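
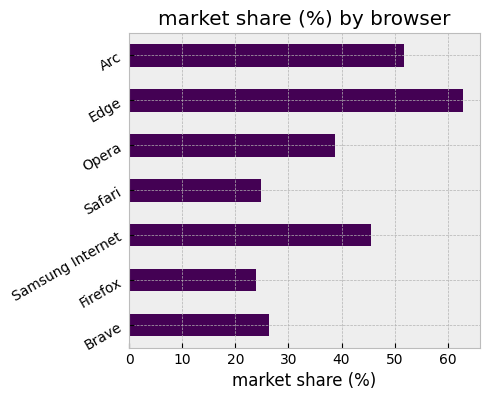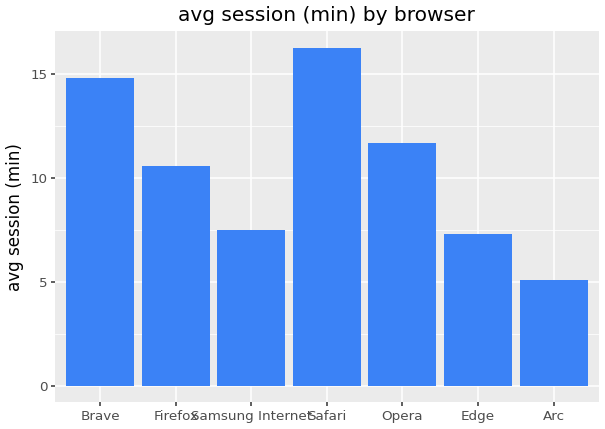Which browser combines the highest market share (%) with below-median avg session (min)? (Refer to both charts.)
Chart 2 median avg session (min) ≈ 10; below-median browsers: Samsung Internet, Edge, Arc. Among those, Edge has the highest market share (%) (≈ 60).

Edge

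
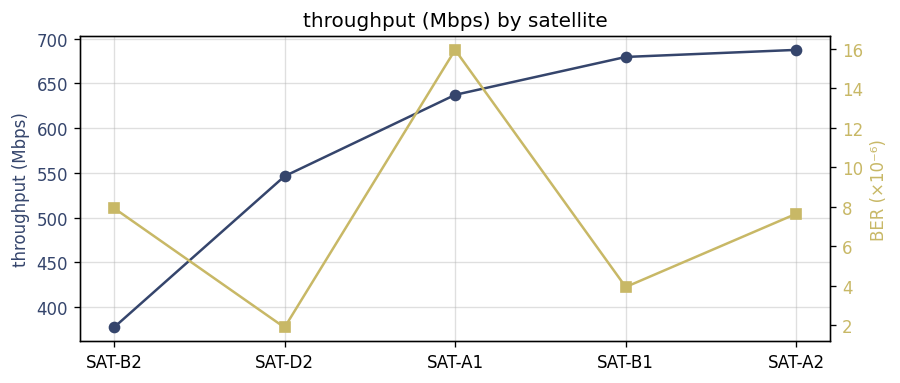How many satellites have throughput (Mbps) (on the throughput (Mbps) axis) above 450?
4

Above 450: SAT-D2, SAT-A1, SAT-B1, SAT-A2.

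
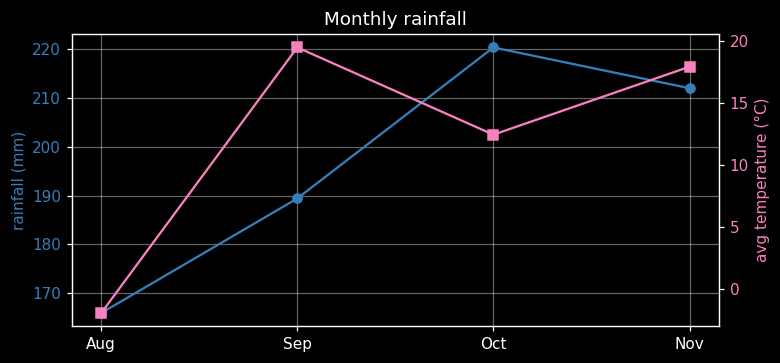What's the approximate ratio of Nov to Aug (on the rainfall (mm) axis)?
≈ 1.27×

Nov ≈ 210, Aug ≈ 165; 210/165 ≈ 1.27.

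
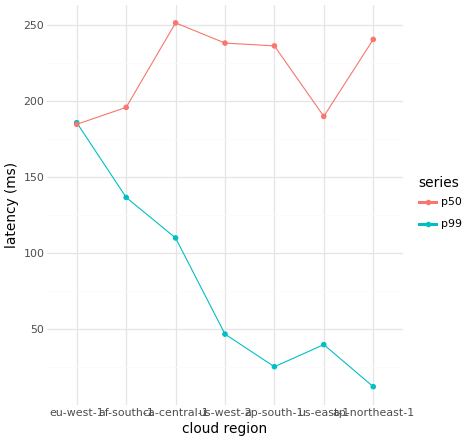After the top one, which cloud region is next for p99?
Top 3 for p99: eu-west-1 ≈ 180, af-south-1 ≈ 140, ca-central-1 ≈ 120.

af-south-1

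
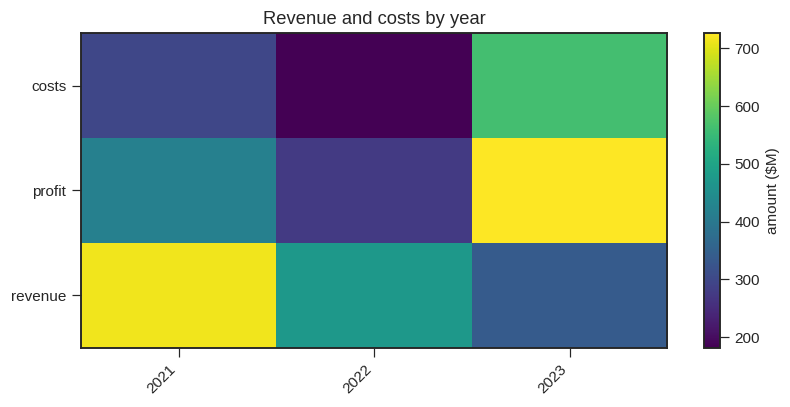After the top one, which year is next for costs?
Top 3 for costs: 2023 ≈ 550, 2021 ≈ 300, 2022 ≈ 200.

2021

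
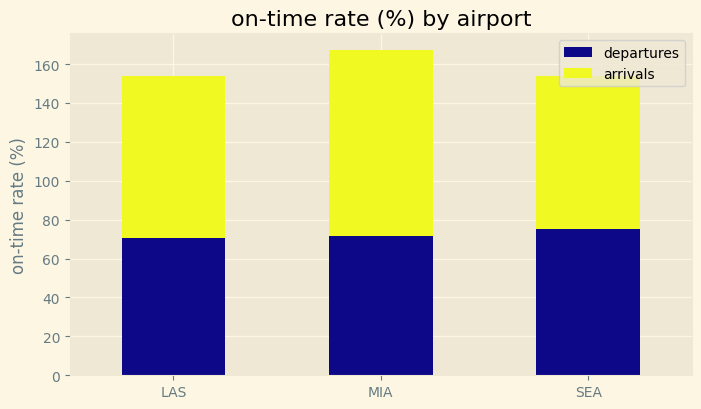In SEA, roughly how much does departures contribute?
≈ 80

departures top ≈ 80, bottom ≈ 0; segment ≈ 80.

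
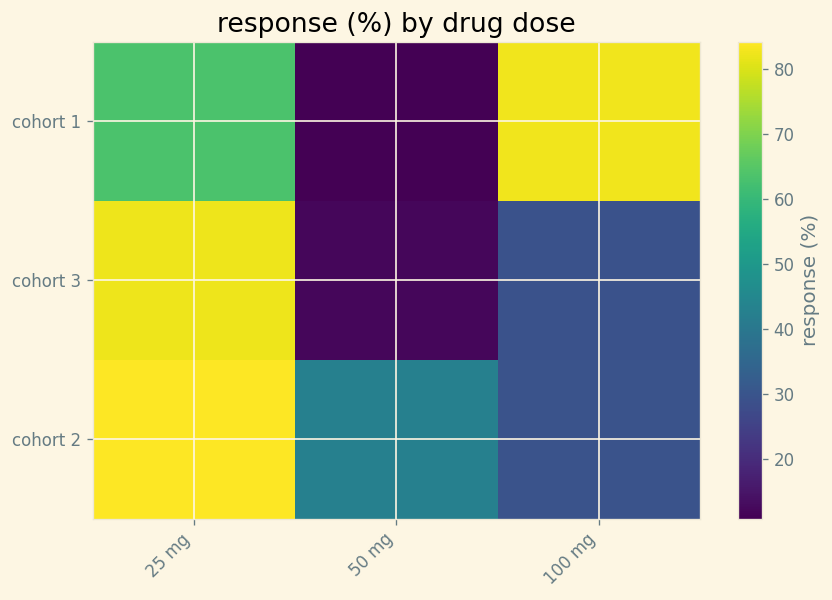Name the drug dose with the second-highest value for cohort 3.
Top 3 for cohort 3: 25 mg ≈ 80, 100 mg ≈ 30, 50 mg ≈ 10.

100 mg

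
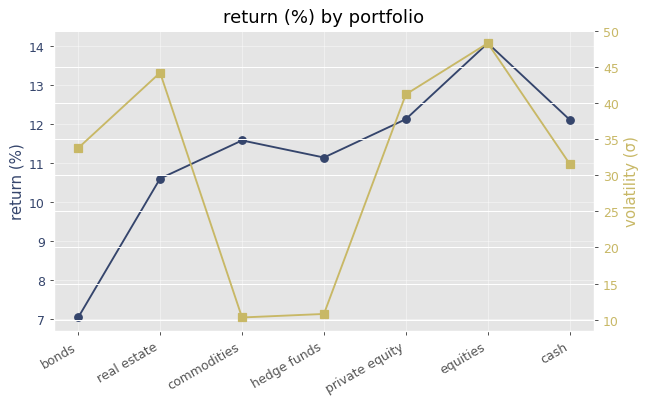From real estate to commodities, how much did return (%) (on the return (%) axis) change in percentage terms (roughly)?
real estate ≈ 11, commodities ≈ 12; (12 − 11) / 11 ≈ +9.1%.

≈ +9.1%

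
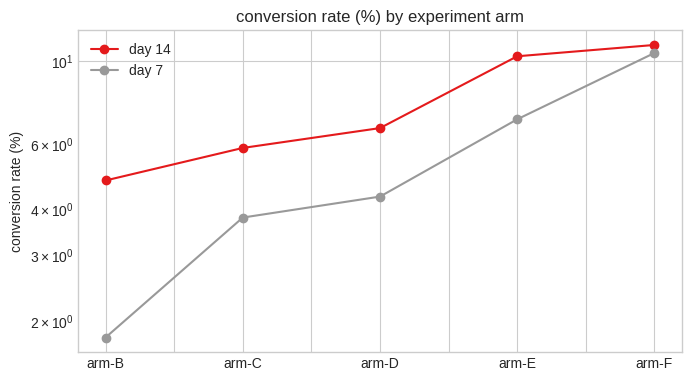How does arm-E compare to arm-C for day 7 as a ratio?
≈ 1.75×

arm-E ≈ 7, arm-C ≈ 4; 7/4 ≈ 1.75.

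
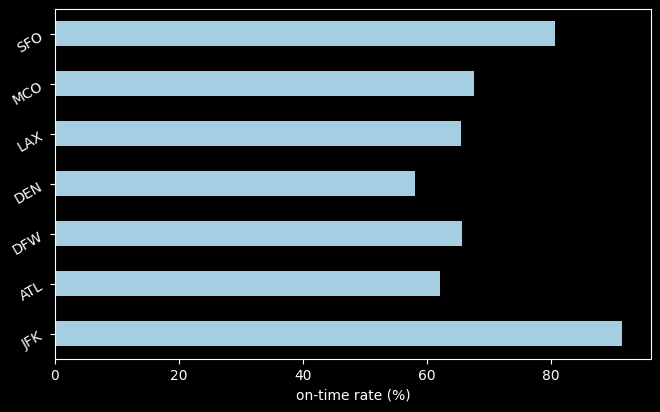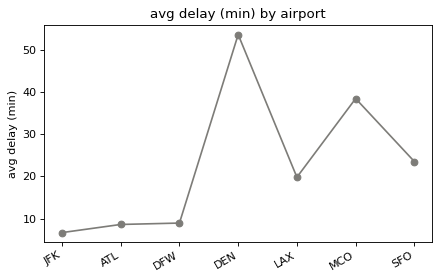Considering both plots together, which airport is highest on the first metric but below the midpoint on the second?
Chart 2 median avg delay (min) ≈ 20; below-median airports: JFK, ATL, DFW. Among those, JFK has the highest on-time rate (%) (≈ 90).

JFK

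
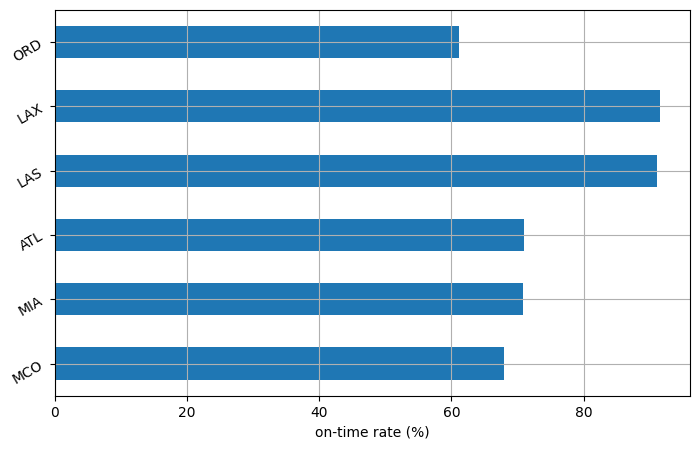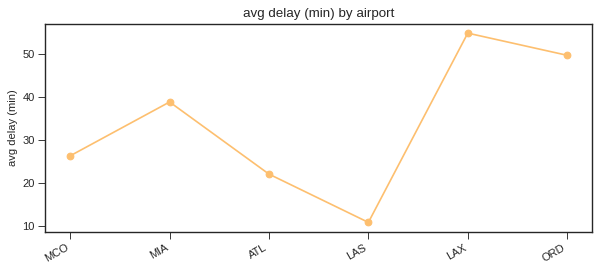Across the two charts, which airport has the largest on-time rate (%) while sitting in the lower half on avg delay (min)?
Chart 2 median avg delay (min) ≈ 30; below-median airports: MCO, ATL, LAS. Among those, LAS has the highest on-time rate (%) (≈ 90).

LAS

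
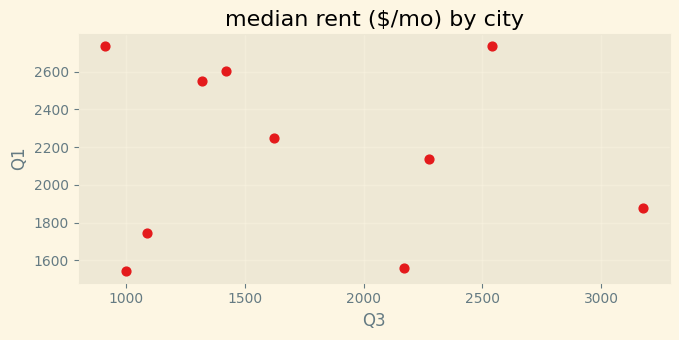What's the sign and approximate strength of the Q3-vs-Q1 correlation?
Points are roughly uncorrelated; weak (|r| ≈ 0.1).

no clear correlation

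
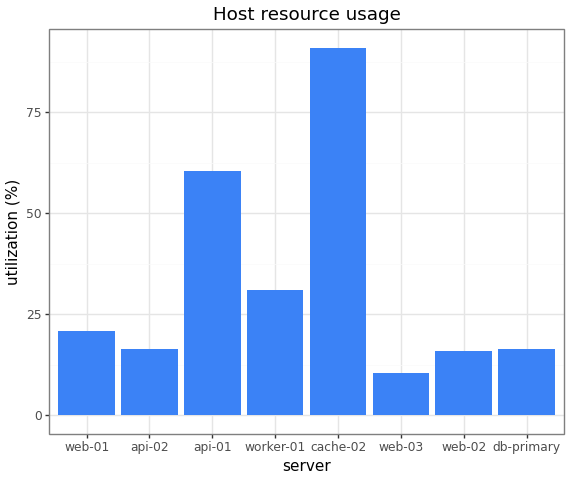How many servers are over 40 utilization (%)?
2

Above 40: api-01, cache-02.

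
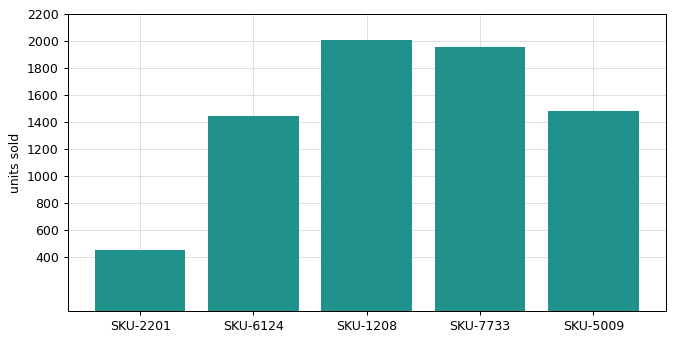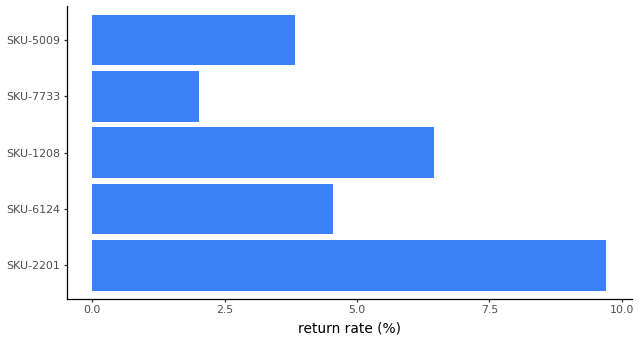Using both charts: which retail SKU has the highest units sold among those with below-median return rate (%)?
Chart 2 median return rate (%) ≈ 5; below-median retail SKUs: SKU-7733, SKU-5009. Among those, SKU-7733 has the highest units sold (≈ 2000).

SKU-7733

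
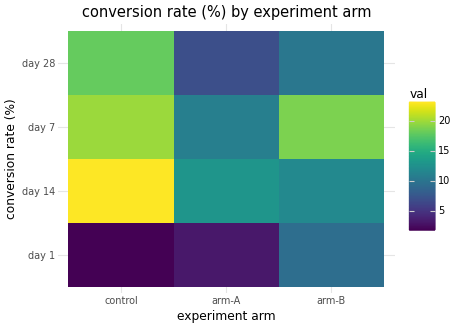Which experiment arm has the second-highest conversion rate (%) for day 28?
Top 3 for day 28: control ≈ 18, arm-B ≈ 10, arm-A ≈ 6.

arm-B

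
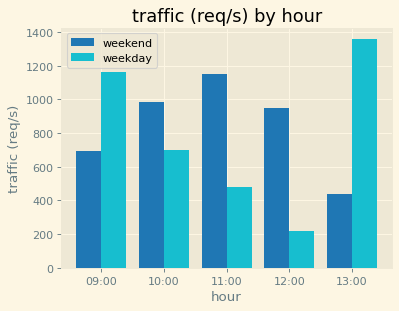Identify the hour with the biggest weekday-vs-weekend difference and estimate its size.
13:00: weekday ≈ 1400, weekend ≈ 400 → gap ≈ 1000. Next-largest (12:00) is only ≈ 800.

13:00, ≈ 1000 req/s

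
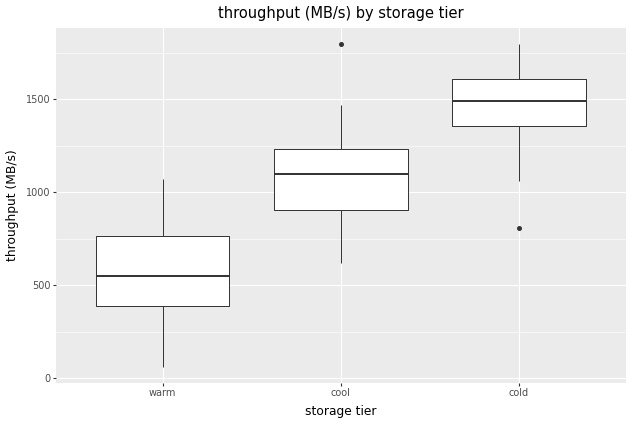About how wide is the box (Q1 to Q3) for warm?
≈ 400

Q3 ≈ 800, Q1 ≈ 400; IQR ≈ 400.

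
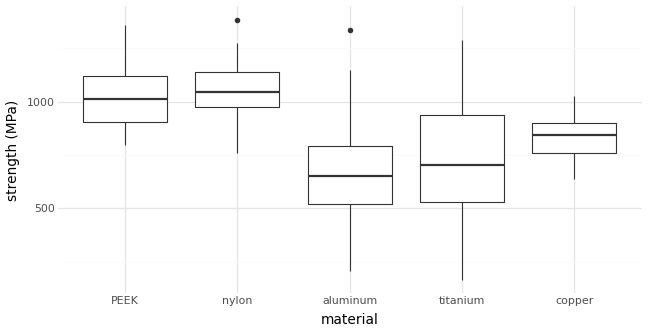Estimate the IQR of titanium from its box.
≈ 400

Q3 ≈ 950, Q1 ≈ 550; IQR ≈ 400.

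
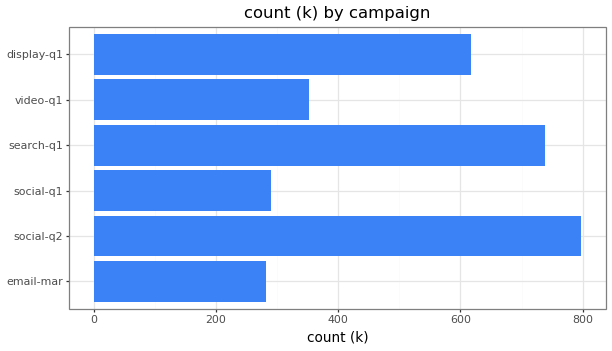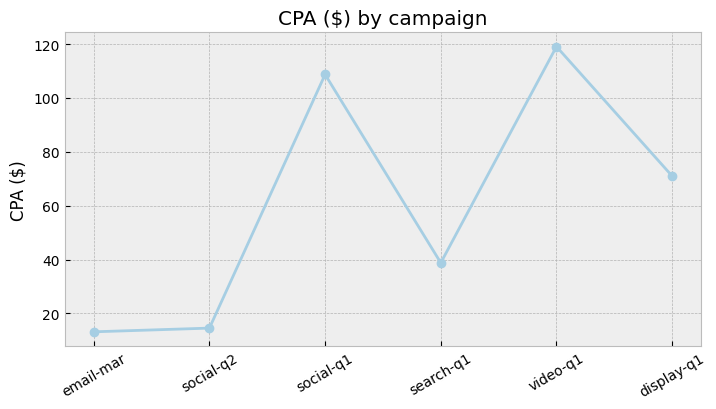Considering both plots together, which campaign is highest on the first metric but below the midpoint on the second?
social-q2

Chart 2 median CPA ($) ≈ 60; below-median campaigns: email-mar, social-q2, search-q1. Among those, social-q2 has the highest count (k) (≈ 800).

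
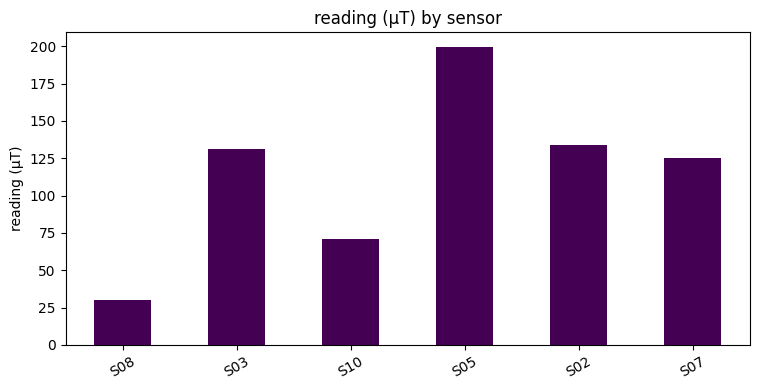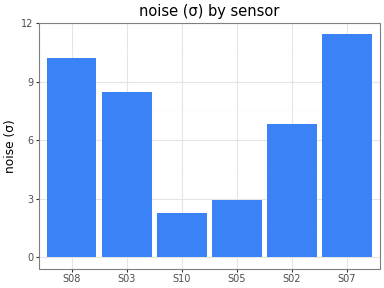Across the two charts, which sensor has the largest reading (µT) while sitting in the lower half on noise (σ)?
S05

Chart 2 median noise (σ) ≈ 8; below-median sensors: S10, S05, S02. Among those, S05 has the highest reading (µT) (≈ 200).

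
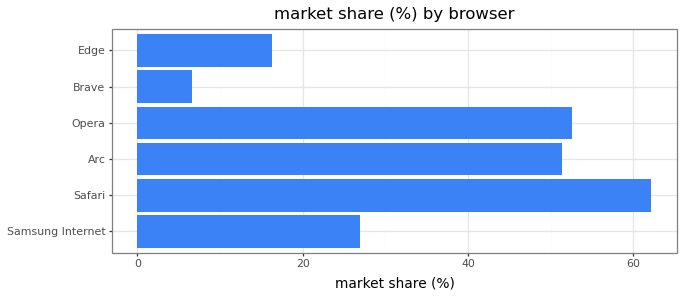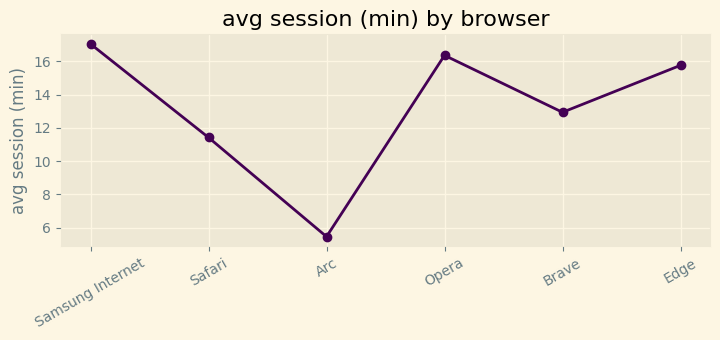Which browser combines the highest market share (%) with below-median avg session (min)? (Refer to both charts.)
Safari

Chart 2 median avg session (min) ≈ 14; below-median browsers: Safari, Arc, Brave. Among those, Safari has the highest market share (%) (≈ 60).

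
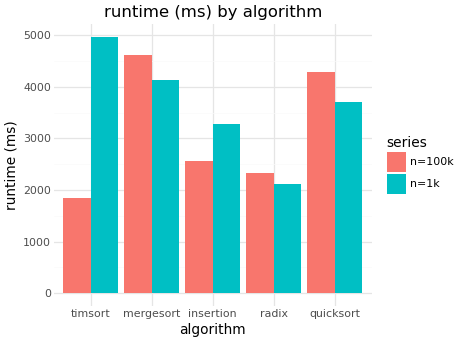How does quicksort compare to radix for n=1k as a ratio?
≈ 1.75×

quicksort ≈ 3500, radix ≈ 2000; 3500/2000 ≈ 1.75.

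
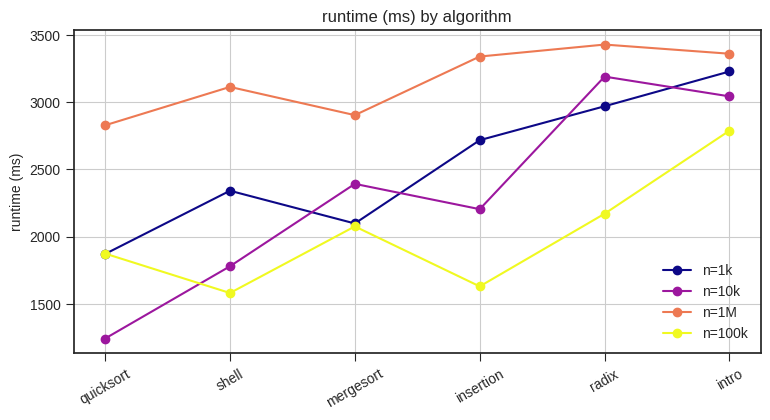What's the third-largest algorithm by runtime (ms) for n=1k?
Top 4 for n=1k: intro ≈ 3200, radix ≈ 3000, insertion ≈ 2800, shell ≈ 2400.

insertion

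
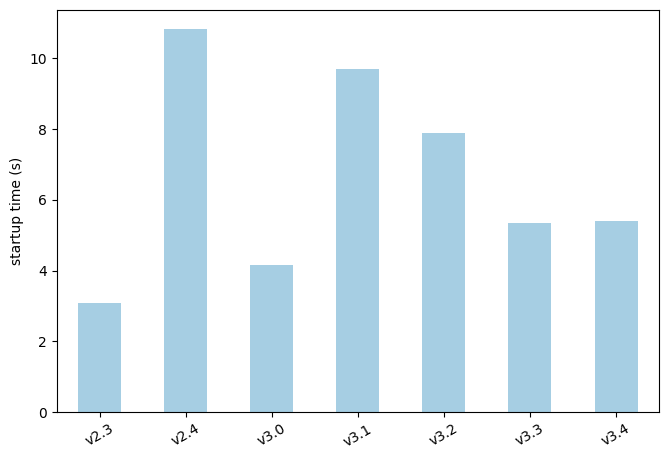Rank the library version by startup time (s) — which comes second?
v3.1

Top 3: v2.4 ≈ 11, v3.1 ≈ 10, v3.2 ≈ 8.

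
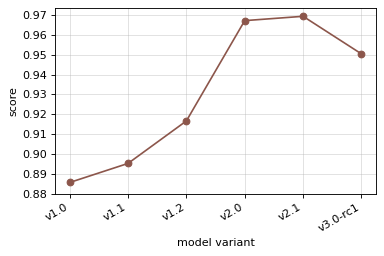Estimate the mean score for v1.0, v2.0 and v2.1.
≈ 0.94

(0.89 + 0.97 + 0.97) / 3 ≈ 0.94.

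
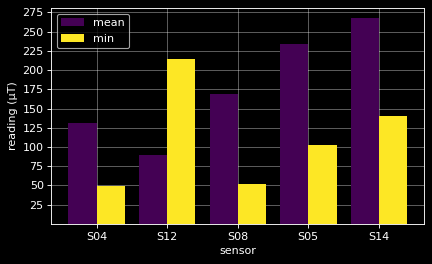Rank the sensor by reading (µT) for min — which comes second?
S14

Top 3 for min: S12 ≈ 225, S14 ≈ 150, S05 ≈ 100.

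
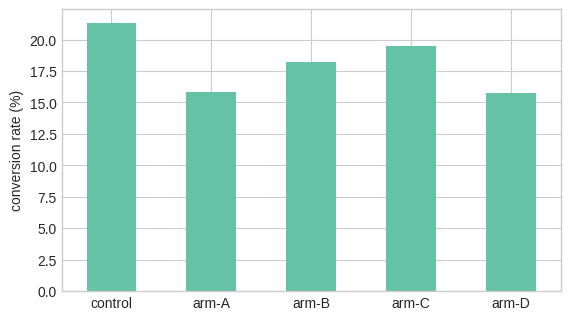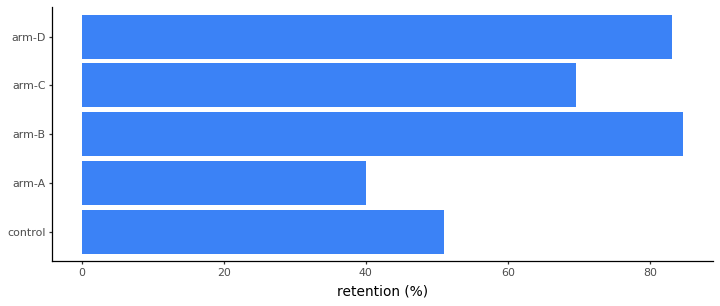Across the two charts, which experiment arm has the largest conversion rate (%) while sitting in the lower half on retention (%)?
control

Chart 2 median retention (%) ≈ 70; below-median experiment arms: control, arm-A. Among those, control has the highest conversion rate (%) (≈ 22).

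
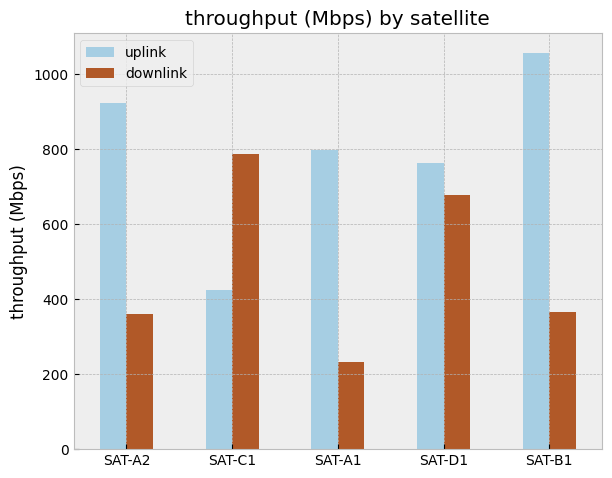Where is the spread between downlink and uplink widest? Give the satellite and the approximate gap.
SAT-B1: downlink ≈ 400, uplink ≈ 1100 → gap ≈ 700. Next-largest (SAT-A1) is only ≈ 600.

SAT-B1, ≈ 700 Mbps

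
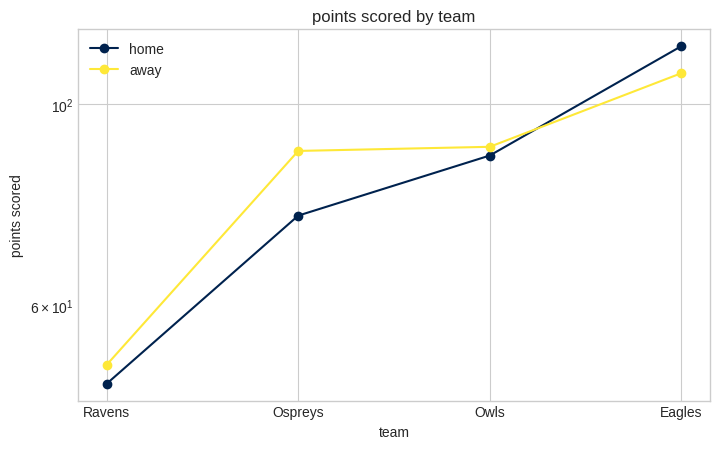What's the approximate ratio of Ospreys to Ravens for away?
≈ 1.8×

Ospreys ≈ 90, Ravens ≈ 50; 90/50 ≈ 1.8.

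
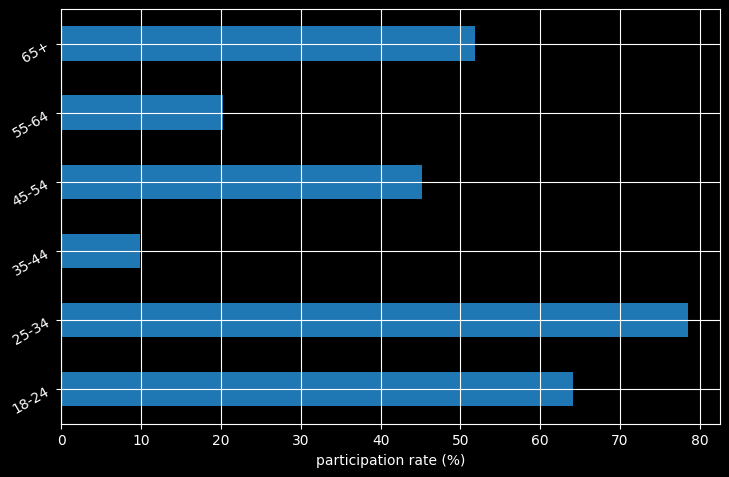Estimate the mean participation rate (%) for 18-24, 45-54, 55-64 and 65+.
(60 + 50 + 20 + 50) / 4 ≈ 45.

≈ 45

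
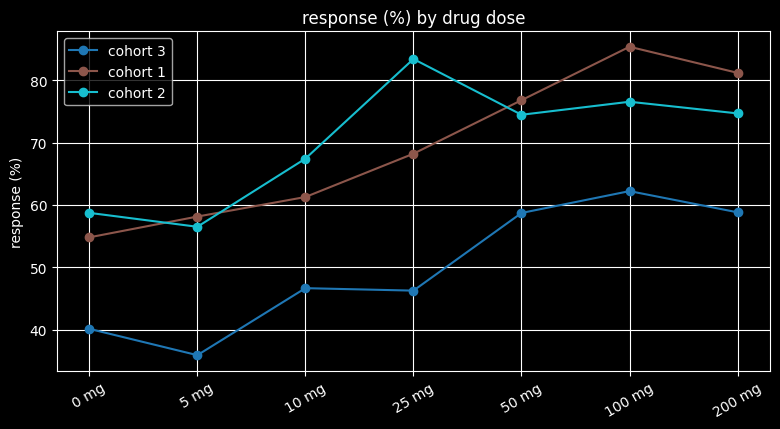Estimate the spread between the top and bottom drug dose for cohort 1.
Max 100 mg ≈ 85, min 0 mg ≈ 55; range ≈ 30.

≈ 30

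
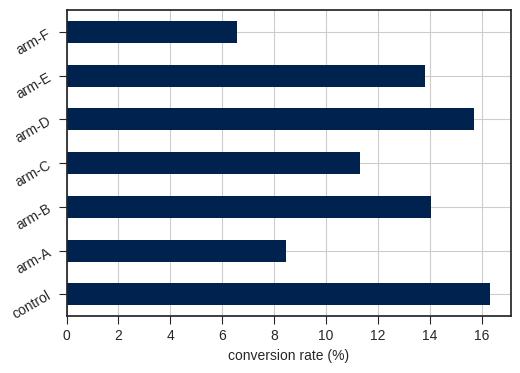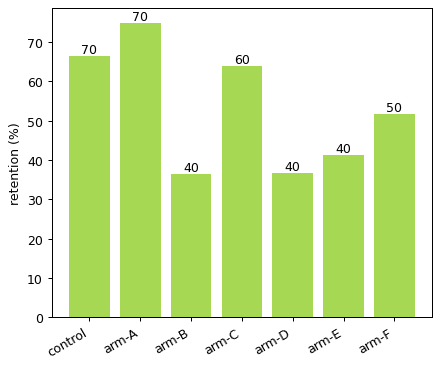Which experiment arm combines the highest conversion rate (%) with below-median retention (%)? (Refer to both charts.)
arm-D

Chart 2 median retention (%) ≈ 50; below-median experiment arms: arm-B, arm-D, arm-E. Among those, arm-D has the highest conversion rate (%) (≈ 16).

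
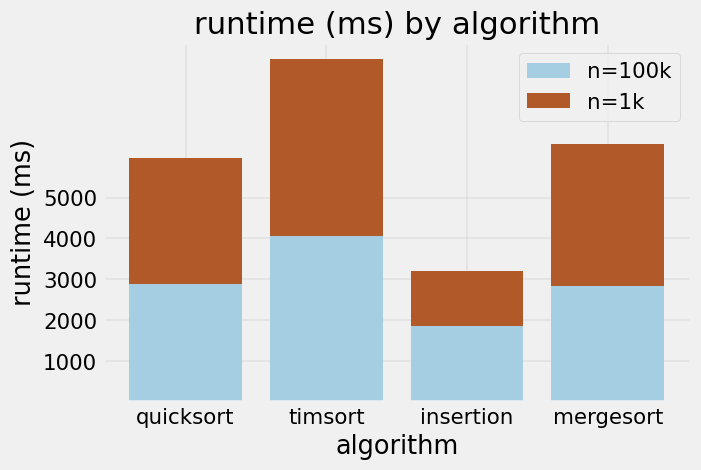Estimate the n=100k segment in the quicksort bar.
n=100k top ≈ 3000, bottom ≈ 0; segment ≈ 3000.

≈ 3000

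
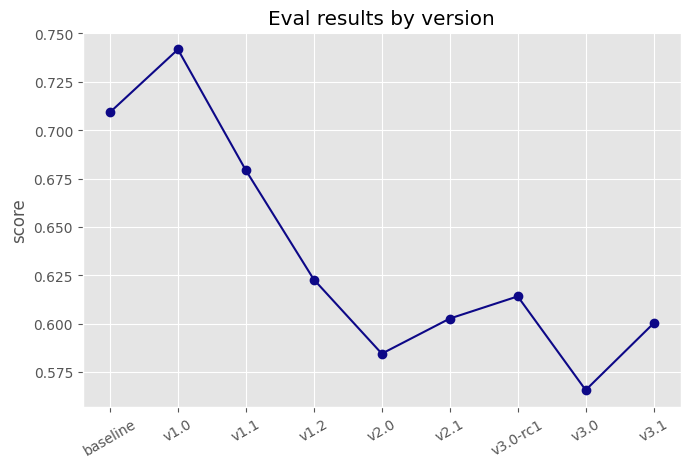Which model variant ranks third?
v1.1

Top 4: v1.0 ≈ 0.74, baseline ≈ 0.70, v1.1 ≈ 0.68, v1.2 ≈ 0.62.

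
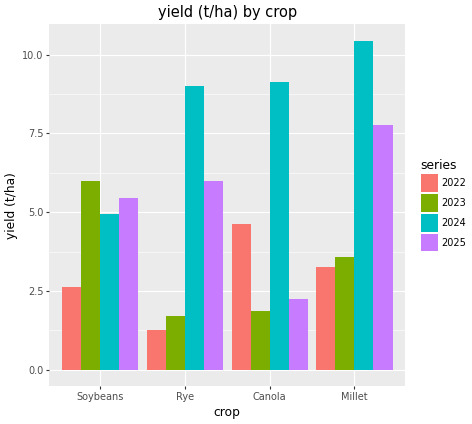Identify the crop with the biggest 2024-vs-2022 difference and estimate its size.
Rye, ≈ 8 t/ha

Rye: 2024 ≈ 9, 2022 ≈ 1 → gap ≈ 8. Next-largest (Millet) is only ≈ 7.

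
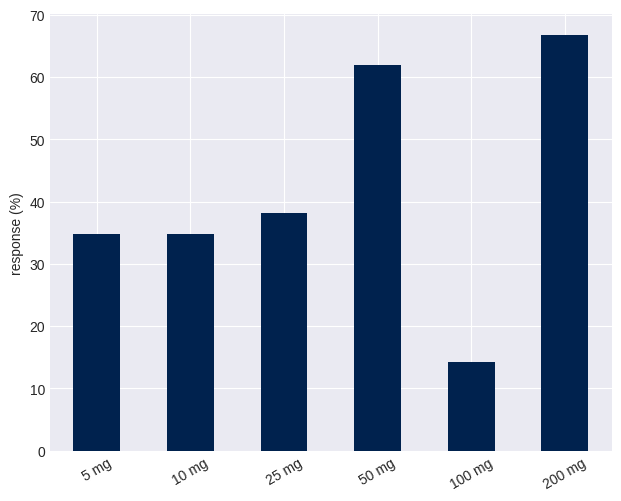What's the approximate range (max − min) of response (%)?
Max 200 mg ≈ 70, min 100 mg ≈ 10; range ≈ 60.

≈ 60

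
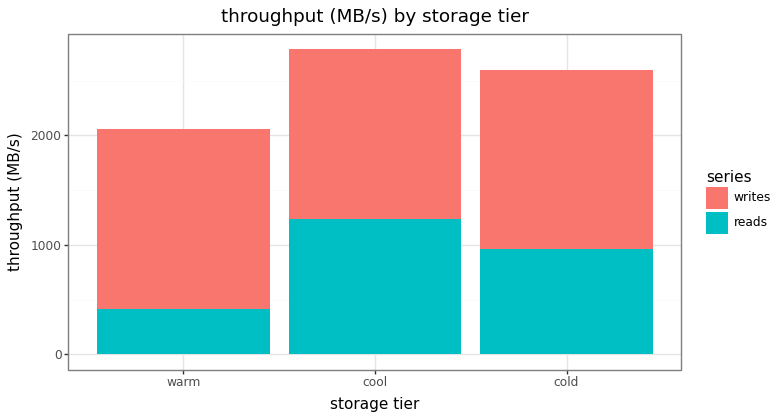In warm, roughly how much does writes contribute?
≈ 1500

writes top ≈ 2000, bottom ≈ 500; segment ≈ 1500.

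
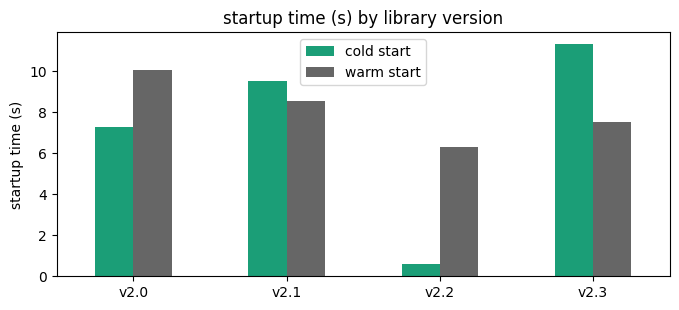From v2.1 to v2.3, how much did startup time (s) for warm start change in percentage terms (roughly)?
≈ -11.1%

v2.1 ≈ 9, v2.3 ≈ 8; (8 − 9) / 9 ≈ -11.1%.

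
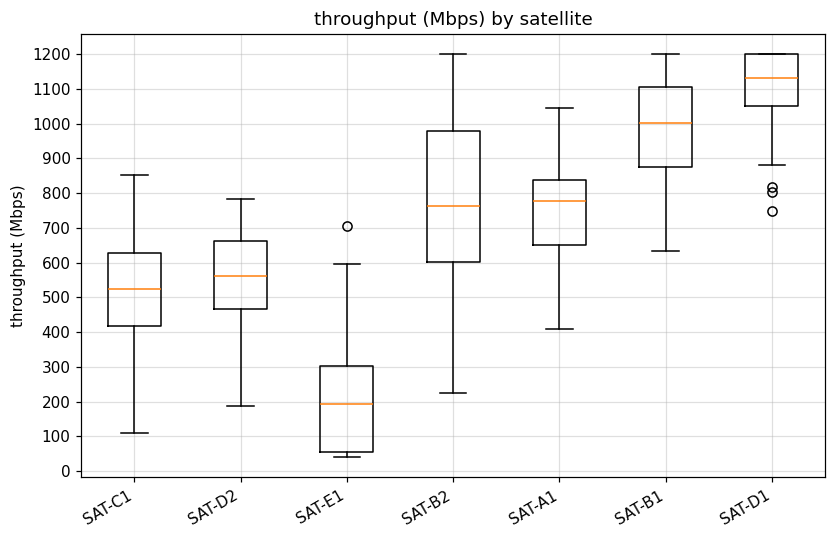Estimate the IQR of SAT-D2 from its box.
Q3 ≈ 700, Q1 ≈ 500; IQR ≈ 200.

≈ 200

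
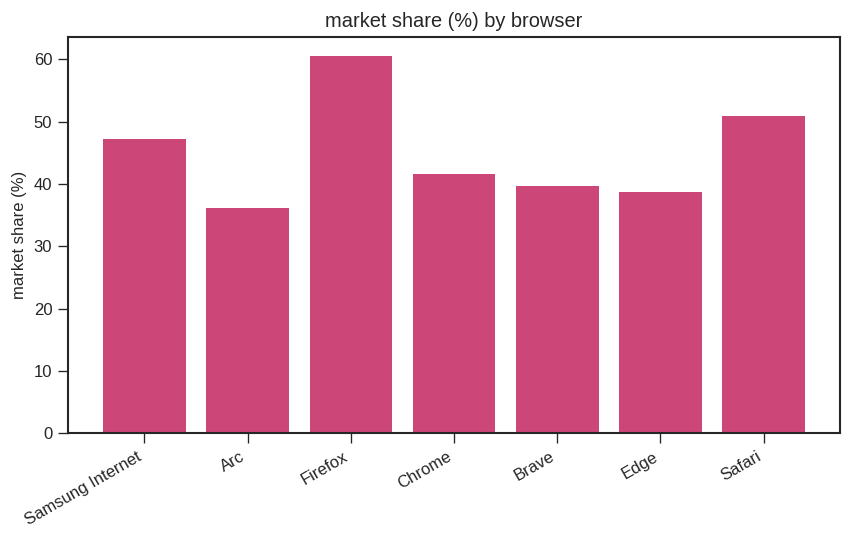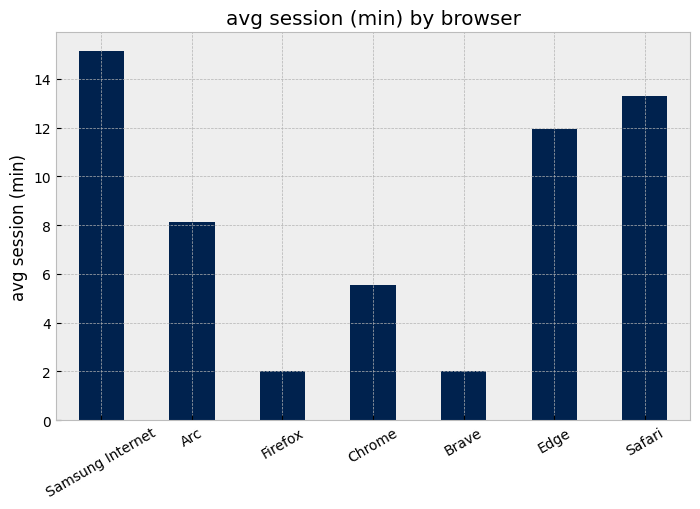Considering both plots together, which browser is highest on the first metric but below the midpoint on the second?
Firefox

Chart 2 median avg session (min) ≈ 8; below-median browsers: Firefox, Chrome, Brave. Among those, Firefox has the highest market share (%) (≈ 60).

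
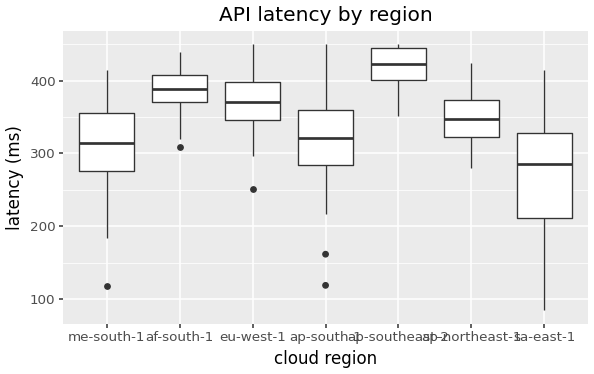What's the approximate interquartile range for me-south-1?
≈ 80

Q3 ≈ 360, Q1 ≈ 280; IQR ≈ 80.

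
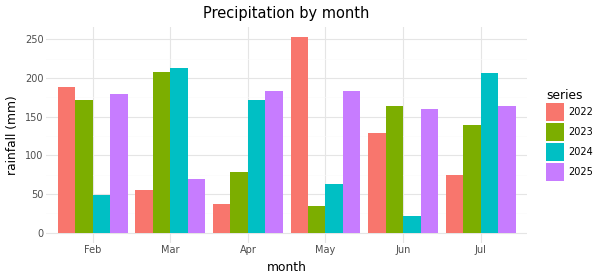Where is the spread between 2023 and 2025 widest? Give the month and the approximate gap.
May: 2023 ≈ 25, 2025 ≈ 175 → gap ≈ 150. Next-largest (Mar) is only ≈ 125.

May, ≈ 150 mm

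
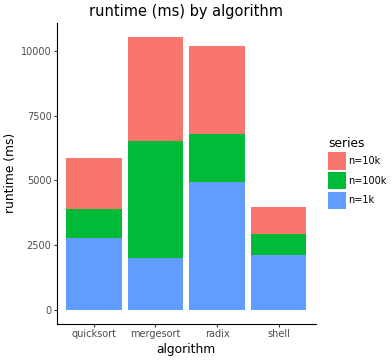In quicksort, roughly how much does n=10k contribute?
≈ 2000

n=10k top ≈ 6000, bottom ≈ 4000; segment ≈ 2000.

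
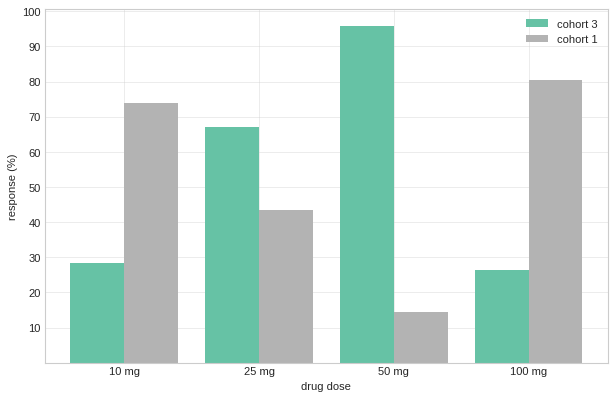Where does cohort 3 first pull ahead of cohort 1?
10 mg: cohort 3 ≈ 30 vs cohort 1 ≈ 70 (not yet); 25 mg: cohort 3 ≈ 70 vs cohort 1 ≈ 40 (first crossover).

25 mg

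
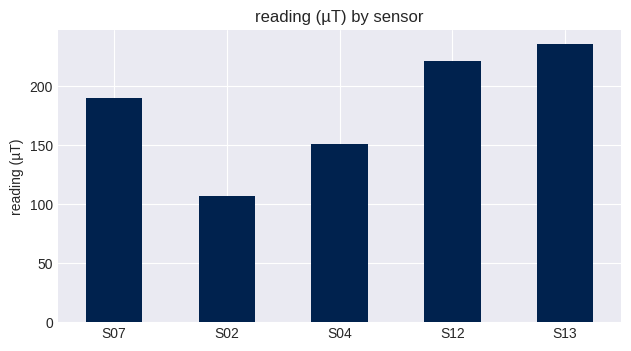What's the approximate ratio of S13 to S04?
S13 ≈ 240, S04 ≈ 160; 240/160 ≈ 1.5.

≈ 1.5×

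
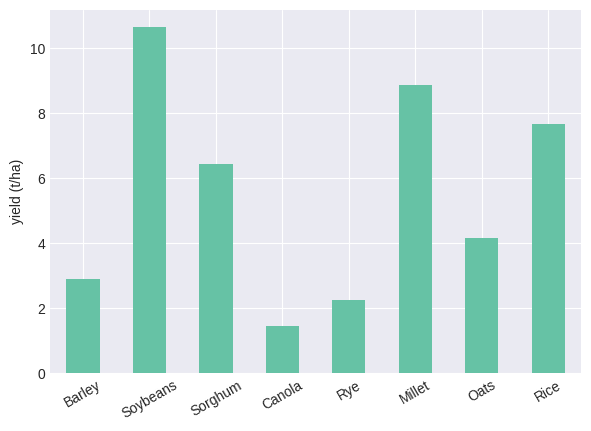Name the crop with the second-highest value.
Top 3: Soybeans ≈ 11, Millet ≈ 9, Rice ≈ 8.

Millet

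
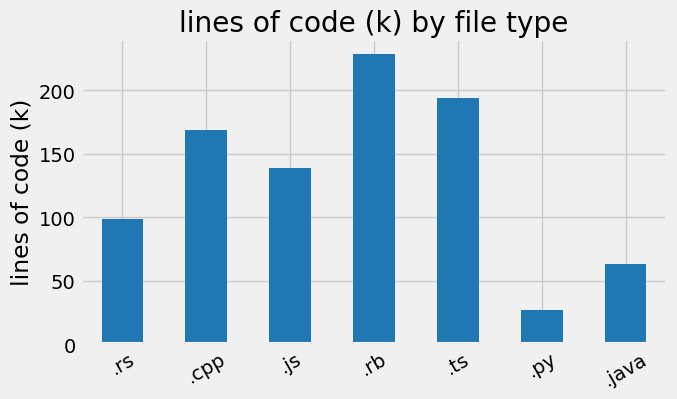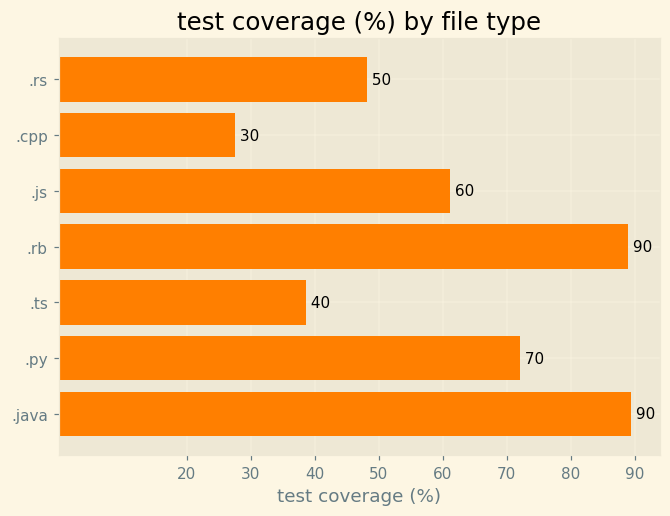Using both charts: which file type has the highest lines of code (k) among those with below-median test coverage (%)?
Chart 2 median test coverage (%) ≈ 60; below-median file types: .rs, .cpp, .ts. Among those, .ts has the highest lines of code (k) (≈ 200).

.ts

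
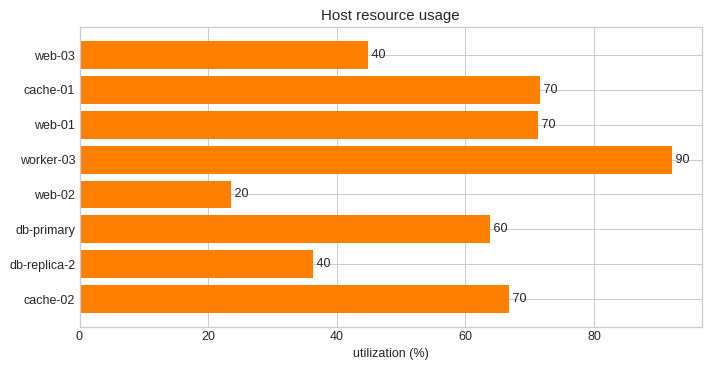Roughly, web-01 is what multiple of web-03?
≈ 1.75×

web-01 ≈ 70, web-03 ≈ 40; 70/40 ≈ 1.75.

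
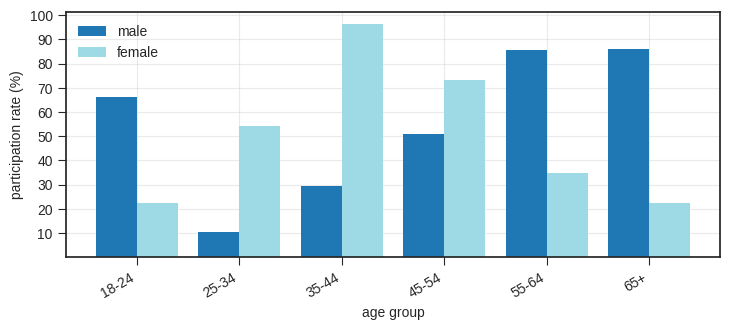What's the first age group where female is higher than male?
18-24: female ≈ 20 vs male ≈ 70 (not yet); 25-34: female ≈ 50 vs male ≈ 10 (first crossover).

25-34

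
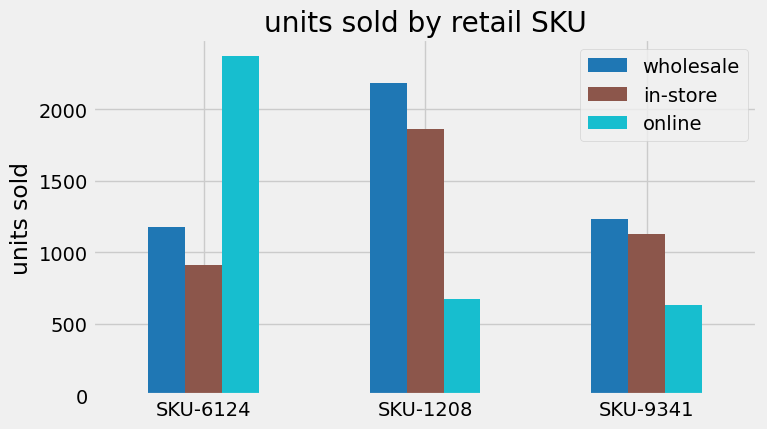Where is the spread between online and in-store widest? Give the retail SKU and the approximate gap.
SKU-6124, ≈ 1400

SKU-6124: online ≈ 2400, in-store ≈ 1000 → gap ≈ 1400. Next-largest (SKU-1208) is only ≈ 1200.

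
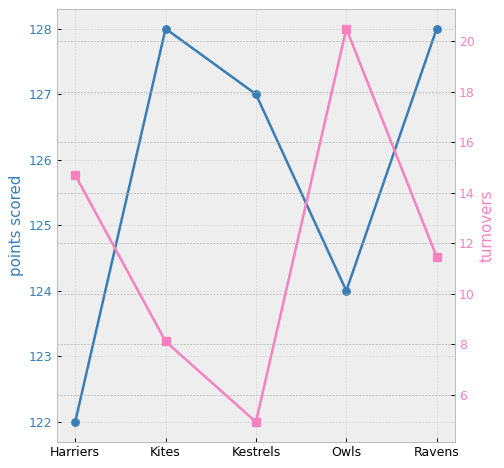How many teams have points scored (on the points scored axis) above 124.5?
Above 124.5: Kites, Kestrels, Ravens.

3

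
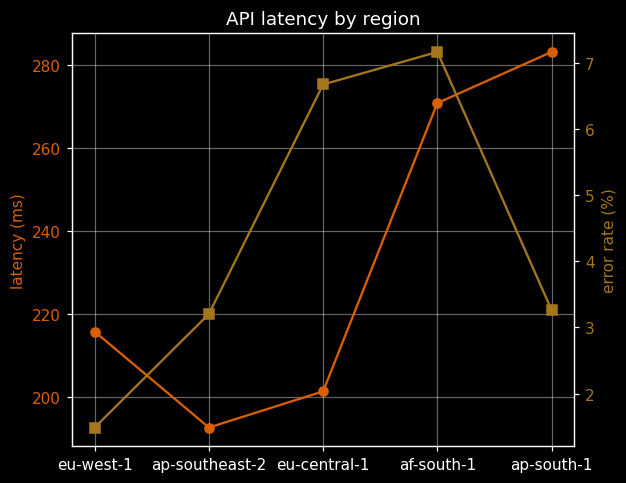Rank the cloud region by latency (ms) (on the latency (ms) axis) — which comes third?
eu-west-1

Top 4 (on the latency (ms) axis): ap-south-1 ≈ 280, af-south-1 ≈ 270, eu-west-1 ≈ 220, eu-central-1 ≈ 200.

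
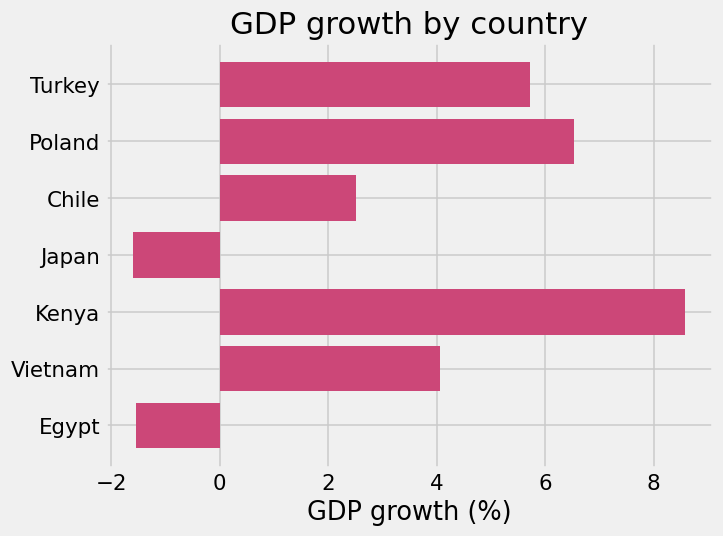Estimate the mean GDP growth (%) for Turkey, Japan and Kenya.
≈ 4

(6 + -2 + 9) / 3 ≈ 4.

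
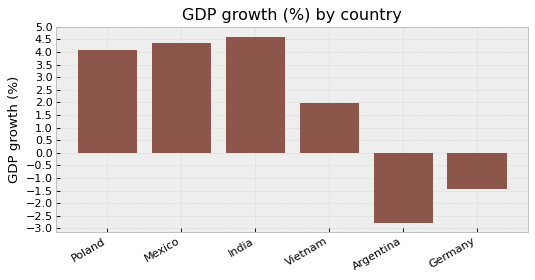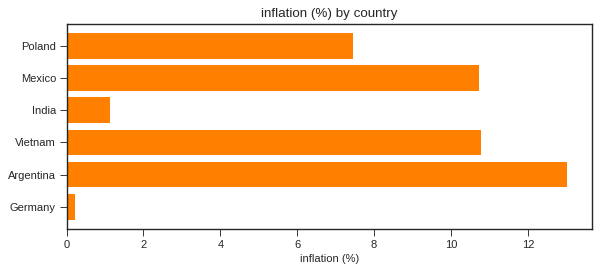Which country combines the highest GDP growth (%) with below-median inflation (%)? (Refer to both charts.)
India

Chart 2 median inflation (%) ≈ 10; below-median countries: Poland, India, Germany. Among those, India has the highest GDP growth (%) (≈ 4.5).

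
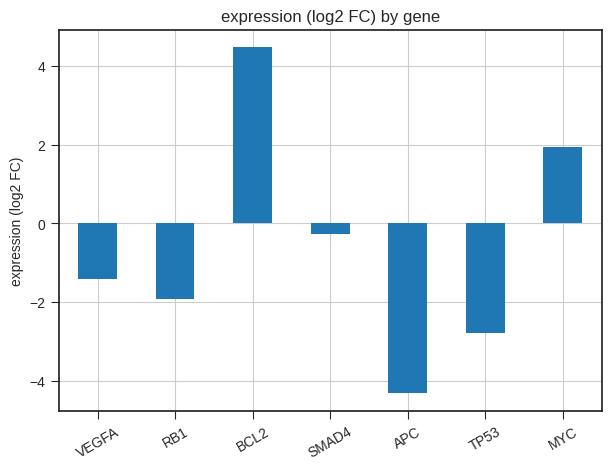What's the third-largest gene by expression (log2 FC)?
SMAD4

Top 4: BCL2 ≈ 4, MYC ≈ 2, SMAD4 ≈ 0, VEGFA ≈ -1.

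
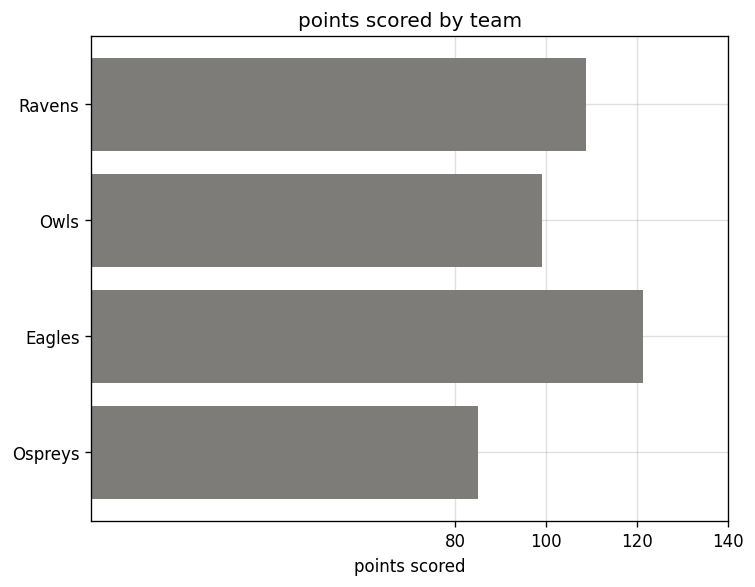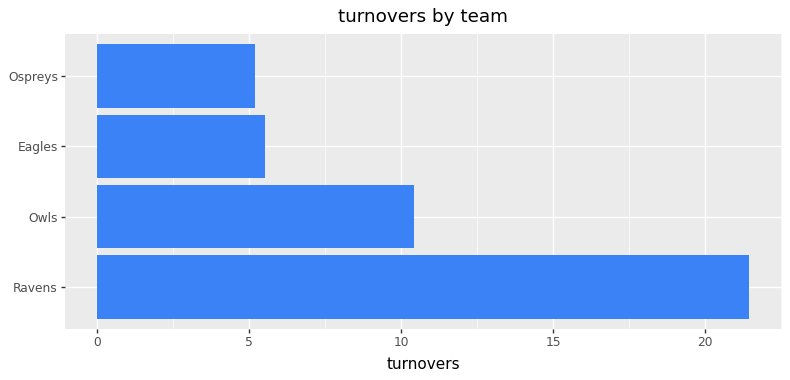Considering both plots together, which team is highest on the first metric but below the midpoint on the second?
Eagles

Chart 2 median turnovers ≈ 8; below-median teams: Eagles, Ospreys. Among those, Eagles has the highest points scored (≈ 120).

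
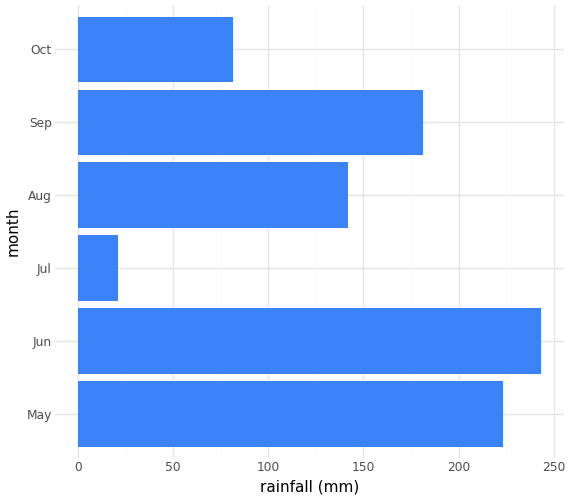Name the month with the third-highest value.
Top 4: Jun ≈ 250, May ≈ 225, Sep ≈ 175, Aug ≈ 150.

Sep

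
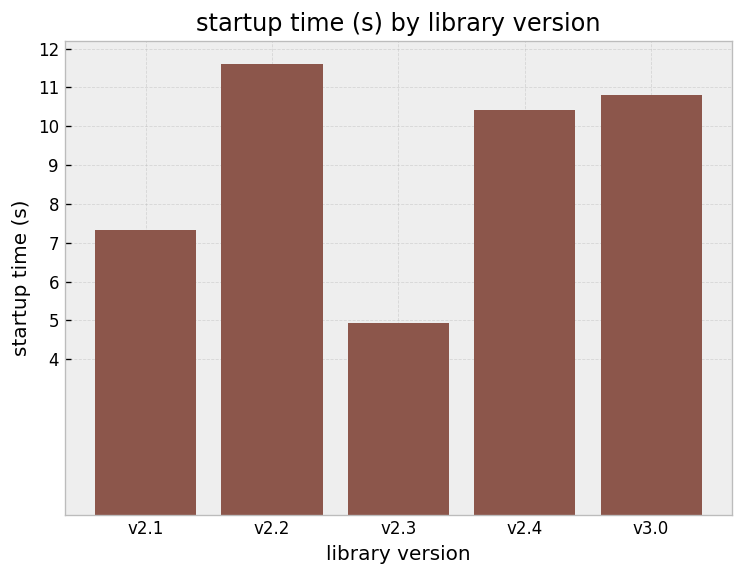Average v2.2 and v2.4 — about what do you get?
(12 + 10) / 2 ≈ 11.

≈ 11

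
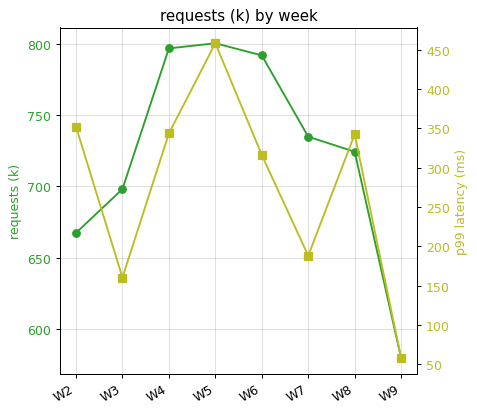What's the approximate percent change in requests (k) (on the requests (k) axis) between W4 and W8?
≈ -10%

W4 ≈ 800, W8 ≈ 720; (720 − 800) / 800 ≈ -10%.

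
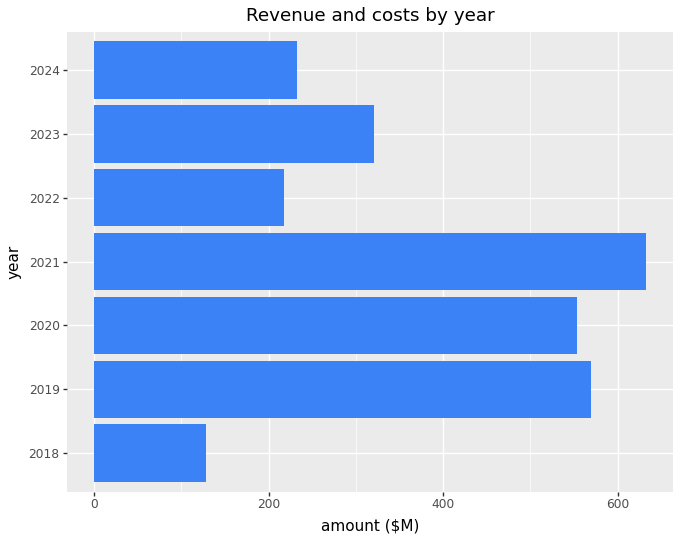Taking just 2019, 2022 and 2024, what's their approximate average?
≈ 333

(600 + 200 + 200) / 3 ≈ 333.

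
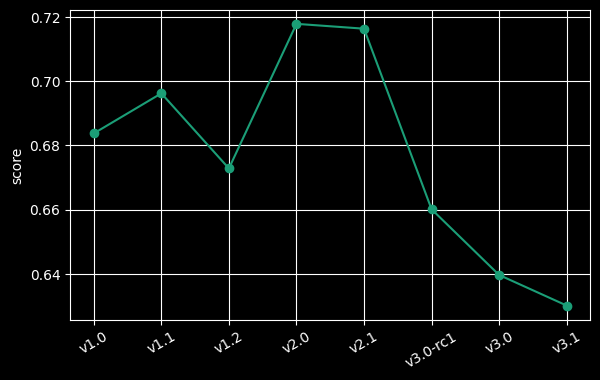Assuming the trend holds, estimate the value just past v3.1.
Last three: 0.66, 0.64, 0.63 → slope ≈ -0.015/step → next ≈ 0.615.

≈ 0.615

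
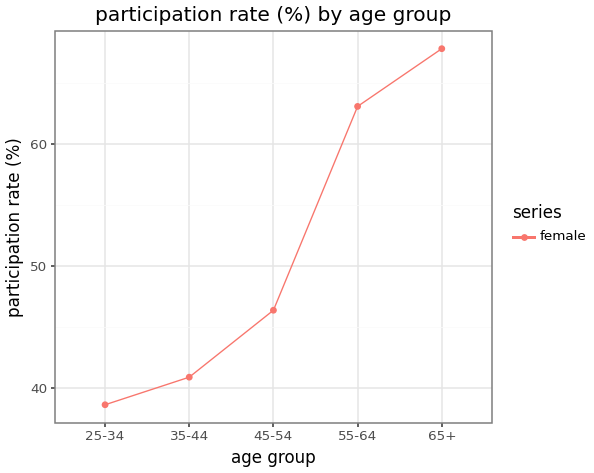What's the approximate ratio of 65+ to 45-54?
65+ ≈ 70, 45-54 ≈ 45; 70/45 ≈ 1.56.

≈ 1.56×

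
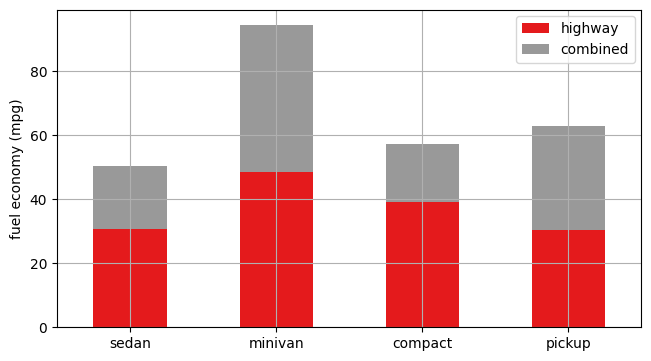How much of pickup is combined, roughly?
combined top ≈ 60, bottom ≈ 30; segment ≈ 30.

≈ 30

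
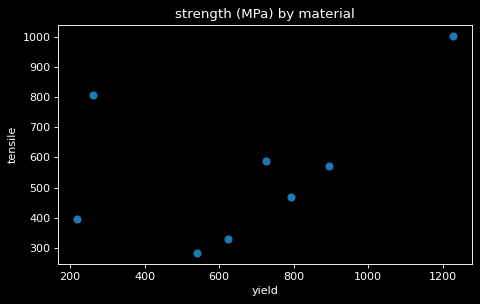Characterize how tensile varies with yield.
positive, moderate

Points are positively correlated; moderate (|r| ≈ 0.5).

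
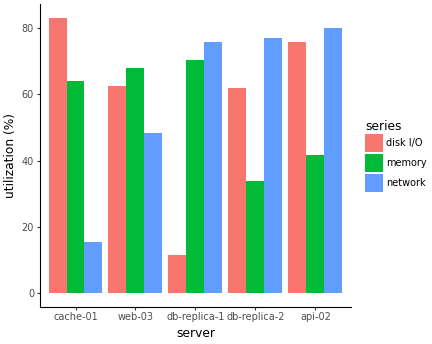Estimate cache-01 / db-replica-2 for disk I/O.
≈ 1.33×

cache-01 ≈ 80, db-replica-2 ≈ 60; 80/60 ≈ 1.33.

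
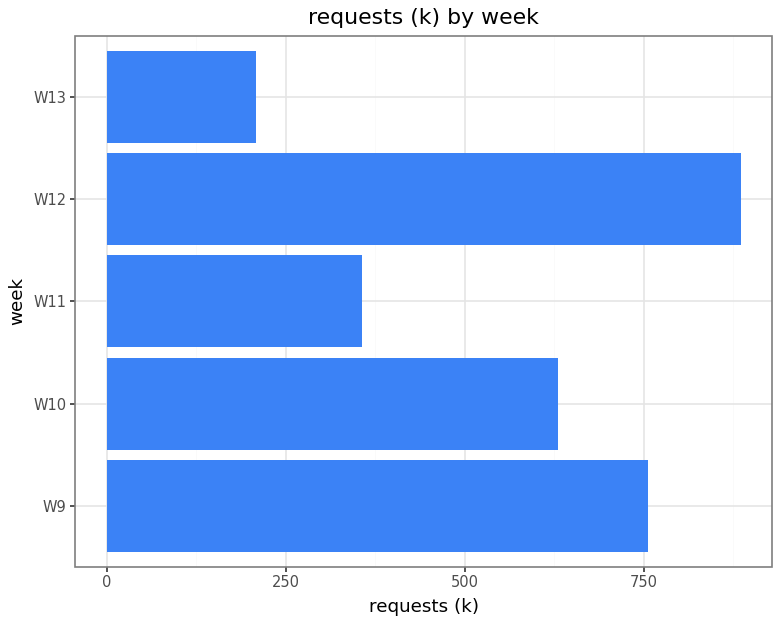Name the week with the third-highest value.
W10

Top 4: W12 ≈ 900, W9 ≈ 800, W10 ≈ 600, W11 ≈ 400.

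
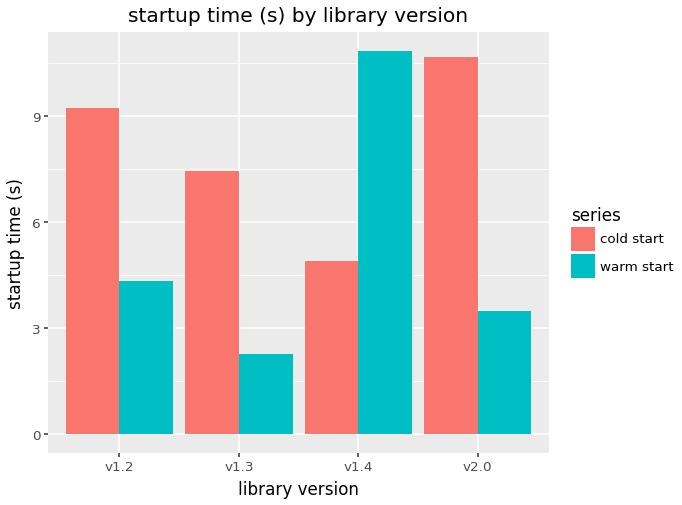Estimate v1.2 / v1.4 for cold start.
≈ 1.8×

v1.2 ≈ 9, v1.4 ≈ 5; 9/5 ≈ 1.8.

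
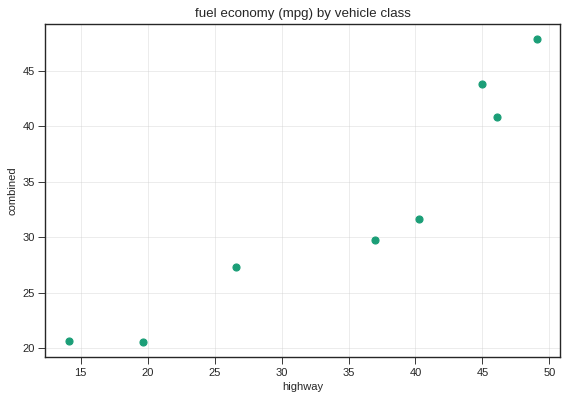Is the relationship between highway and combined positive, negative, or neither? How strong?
Points are positively correlated; strong (|r| ≈ 0.9).

positive, strong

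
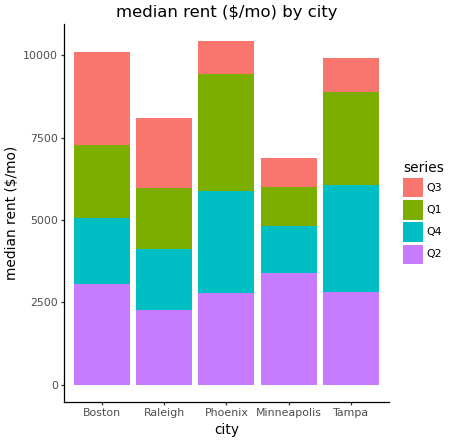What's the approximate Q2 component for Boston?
Q2 top ≈ 3000, bottom ≈ 0; segment ≈ 3000.

≈ 3000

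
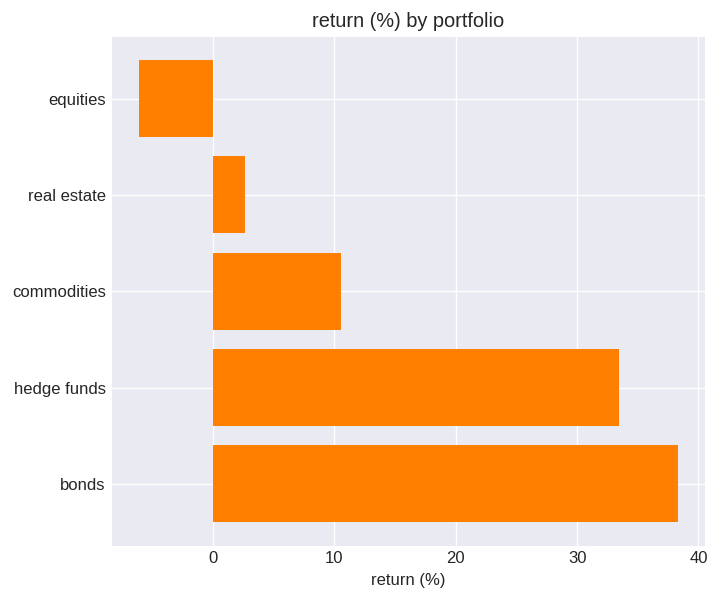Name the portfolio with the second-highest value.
hedge funds

Top 3: bonds ≈ 40, hedge funds ≈ 35, commodities ≈ 10.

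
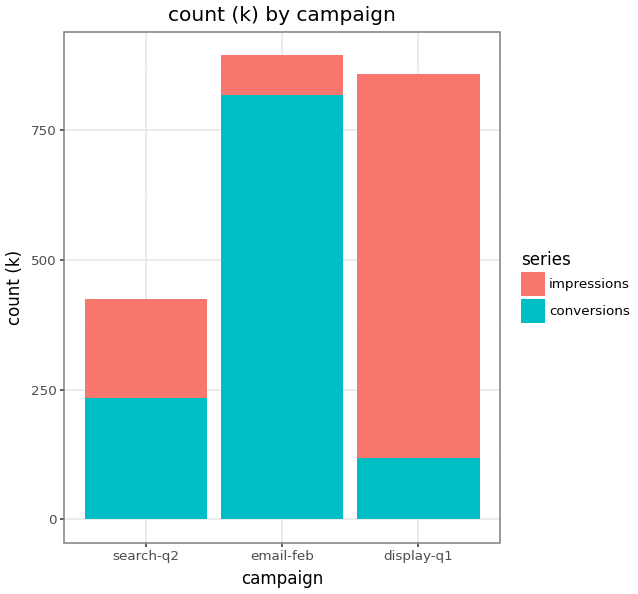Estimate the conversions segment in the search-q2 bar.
conversions top ≈ 200, bottom ≈ 0; segment ≈ 200.

≈ 200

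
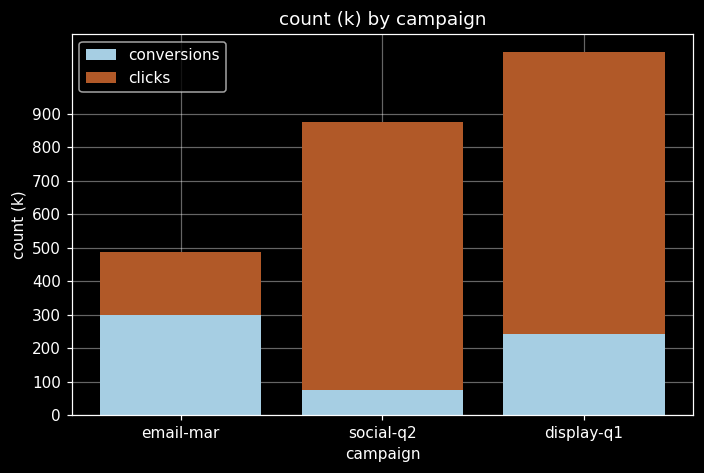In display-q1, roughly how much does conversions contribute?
conversions top ≈ 200, bottom ≈ 0; segment ≈ 200.

≈ 200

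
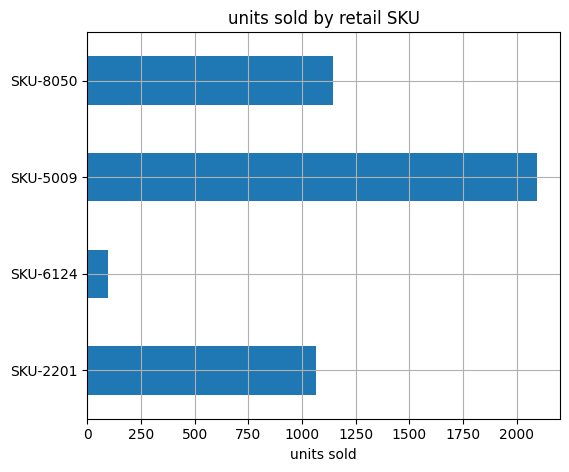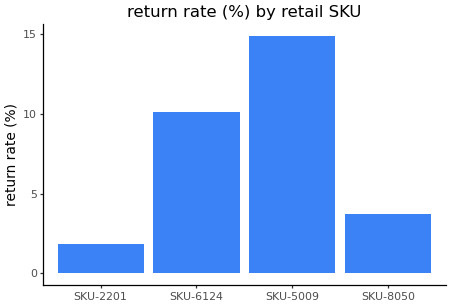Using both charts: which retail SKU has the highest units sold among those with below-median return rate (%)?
SKU-8050

Chart 2 median return rate (%) ≈ 6; below-median retail SKUs: SKU-2201, SKU-8050. Among those, SKU-8050 has the highest units sold (≈ 1200).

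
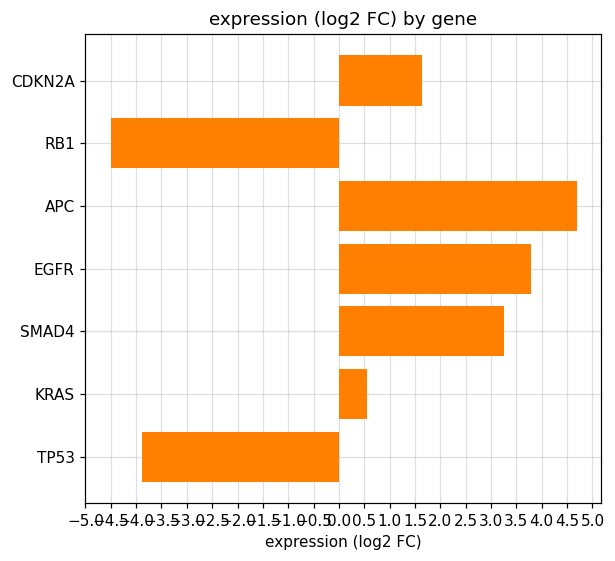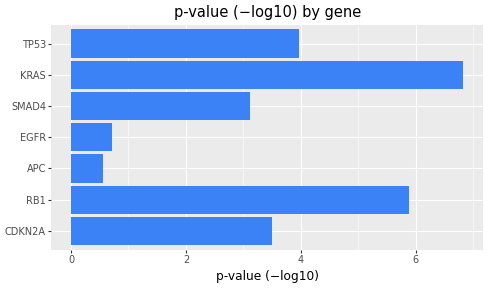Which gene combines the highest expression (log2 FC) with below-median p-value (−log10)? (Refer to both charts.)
APC

Chart 2 median p-value (−log10) ≈ 4; below-median genes: APC, EGFR, SMAD4. Among those, APC has the highest expression (log2 FC) (≈ 4.5).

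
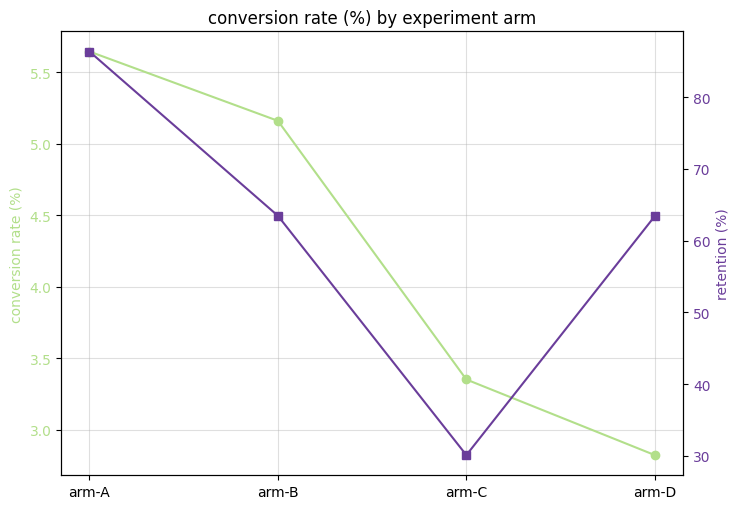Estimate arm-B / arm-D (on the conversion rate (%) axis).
≈ 1.67×

arm-B ≈ 5.0, arm-D ≈ 3.0; 5.0/3.0 ≈ 1.67.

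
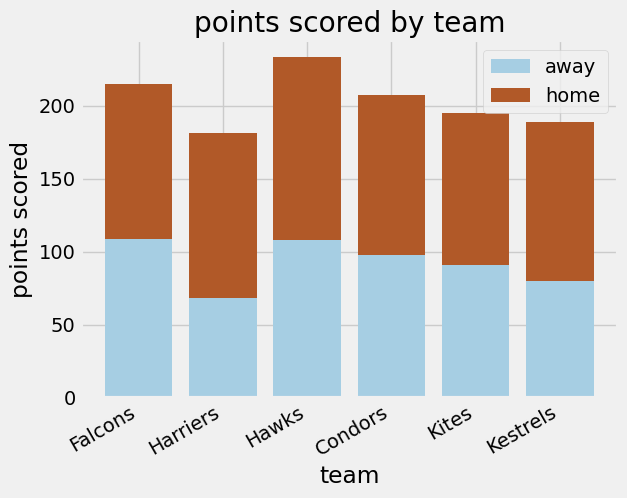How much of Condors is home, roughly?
≈ 100

home top ≈ 200, bottom ≈ 100; segment ≈ 100.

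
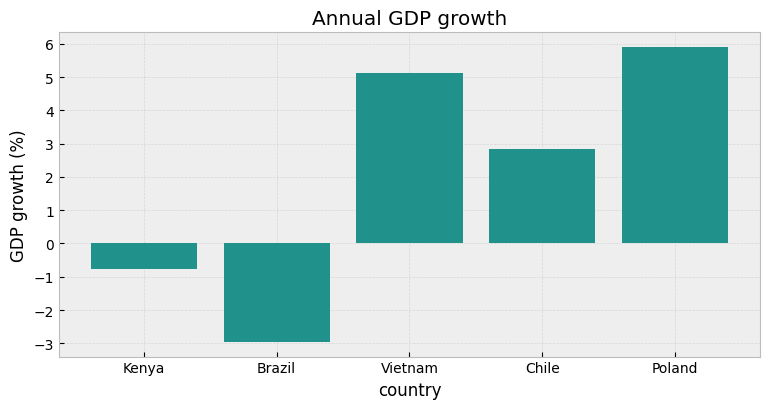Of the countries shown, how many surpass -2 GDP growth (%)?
Above -2: Kenya, Vietnam, Chile, Poland.

4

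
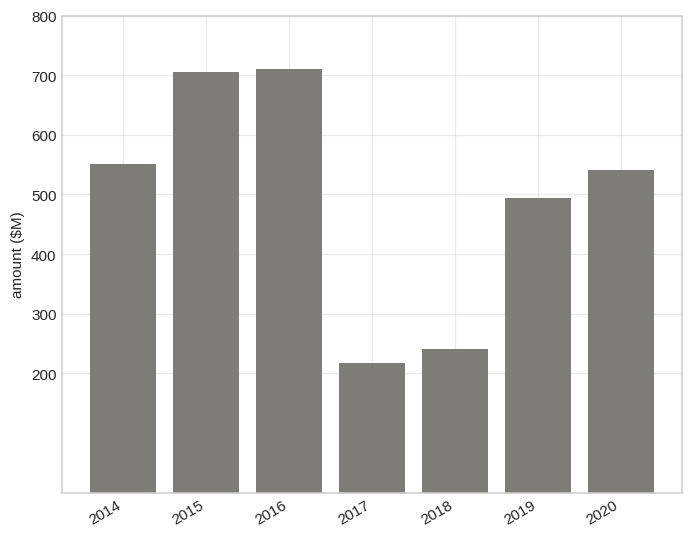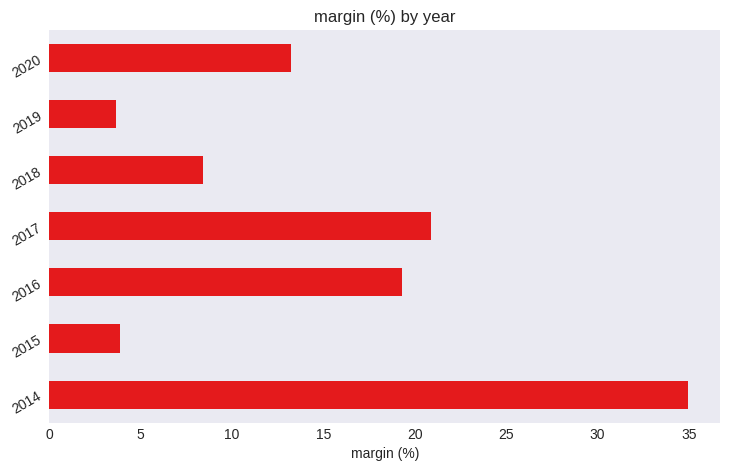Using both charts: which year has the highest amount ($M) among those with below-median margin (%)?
2015

Chart 2 median margin (%) ≈ 15; below-median years: 2015, 2018, 2019. Among those, 2015 has the highest amount ($M) (≈ 700).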